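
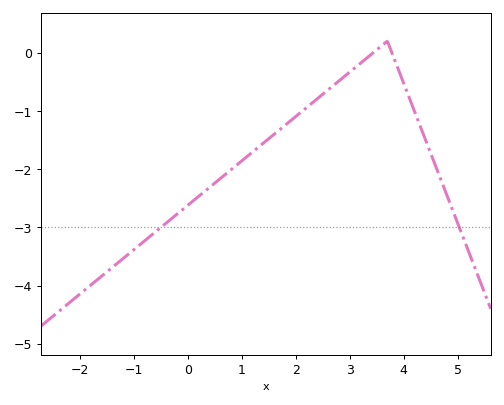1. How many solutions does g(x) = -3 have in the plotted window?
2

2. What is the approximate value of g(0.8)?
-2.01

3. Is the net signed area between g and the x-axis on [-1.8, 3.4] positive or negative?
negative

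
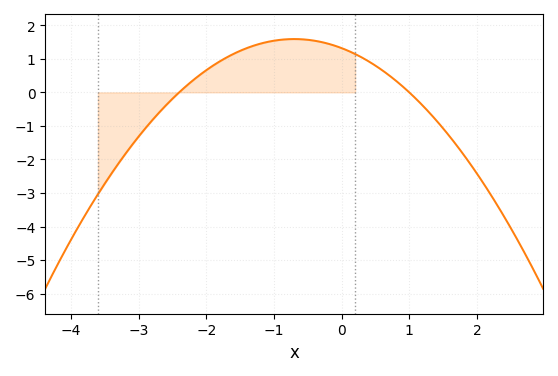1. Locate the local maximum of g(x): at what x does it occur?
-0.7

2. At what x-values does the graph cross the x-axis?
-2.4, 1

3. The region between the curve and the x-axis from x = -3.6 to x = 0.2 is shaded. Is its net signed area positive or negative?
positive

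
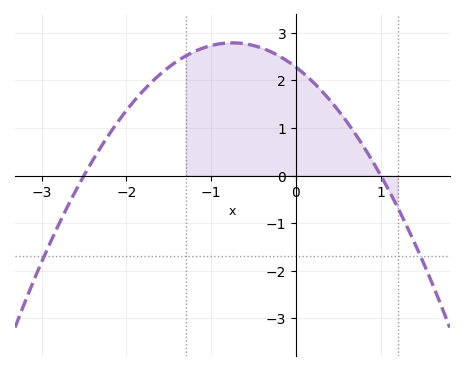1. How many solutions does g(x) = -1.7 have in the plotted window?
2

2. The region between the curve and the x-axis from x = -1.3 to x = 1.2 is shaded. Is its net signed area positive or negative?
positive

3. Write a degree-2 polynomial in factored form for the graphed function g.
y = -0.91(x + 2.5)(x - 1)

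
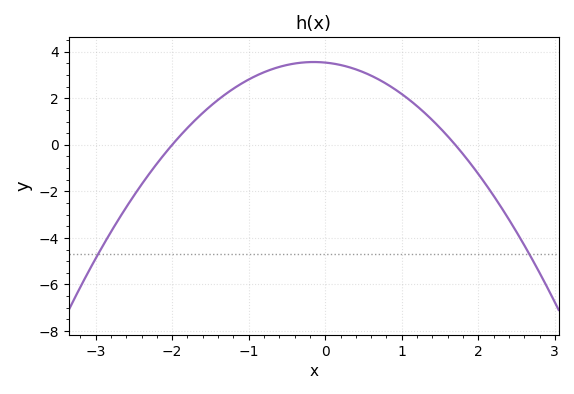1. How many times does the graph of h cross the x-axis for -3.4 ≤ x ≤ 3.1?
2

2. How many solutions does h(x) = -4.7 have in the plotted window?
2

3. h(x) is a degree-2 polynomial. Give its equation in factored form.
y = -1.04(x + 2)(x - 1.7)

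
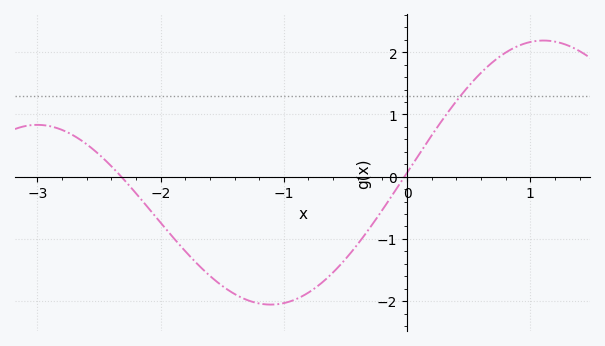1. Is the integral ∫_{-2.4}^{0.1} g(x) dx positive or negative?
negative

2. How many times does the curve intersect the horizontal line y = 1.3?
1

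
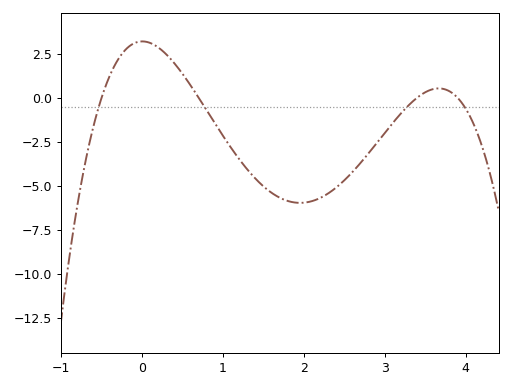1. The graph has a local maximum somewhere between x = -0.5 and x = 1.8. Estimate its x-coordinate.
0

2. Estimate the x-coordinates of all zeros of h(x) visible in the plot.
-0.5, 0.7, 3.4, 3.9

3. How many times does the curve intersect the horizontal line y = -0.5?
4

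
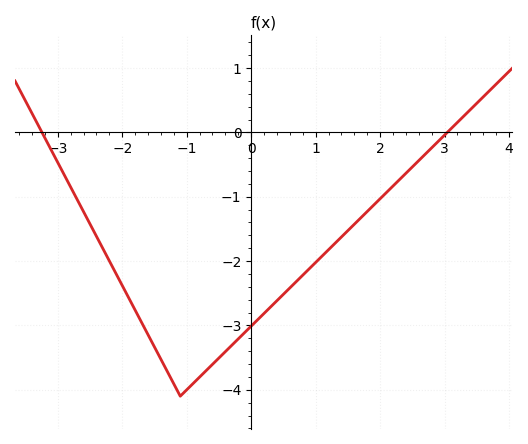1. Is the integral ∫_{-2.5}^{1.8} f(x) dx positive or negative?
negative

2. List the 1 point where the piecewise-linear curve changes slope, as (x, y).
(-1.1, -4.1)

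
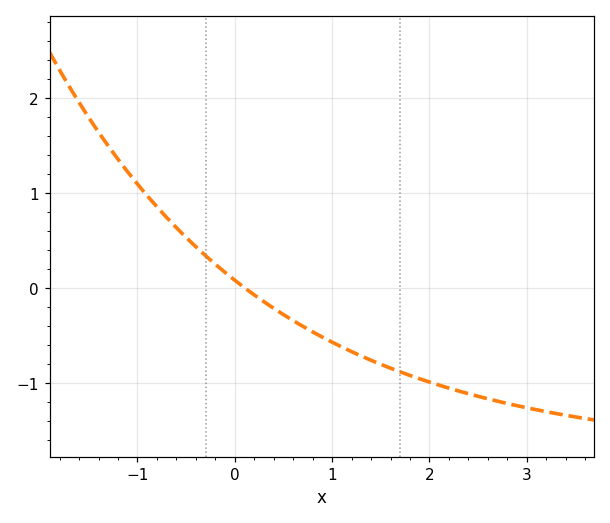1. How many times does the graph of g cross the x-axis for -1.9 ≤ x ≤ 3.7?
1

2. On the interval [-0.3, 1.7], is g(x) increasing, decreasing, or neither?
decreasing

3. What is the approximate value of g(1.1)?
-0.622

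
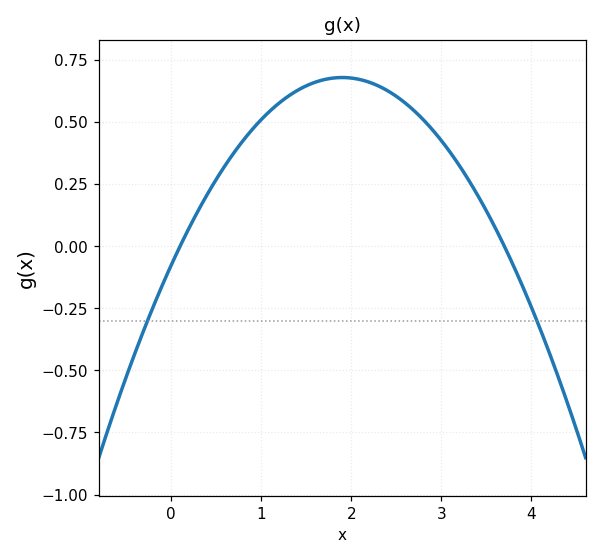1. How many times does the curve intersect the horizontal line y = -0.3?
2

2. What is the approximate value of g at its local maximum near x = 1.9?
0.68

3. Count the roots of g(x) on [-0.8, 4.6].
2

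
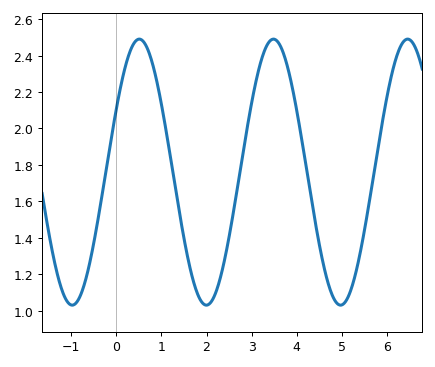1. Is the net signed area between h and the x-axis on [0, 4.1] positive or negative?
positive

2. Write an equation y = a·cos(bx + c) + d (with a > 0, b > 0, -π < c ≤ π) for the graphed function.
y = 0.73cos(2.1x - 1.1) + 1.76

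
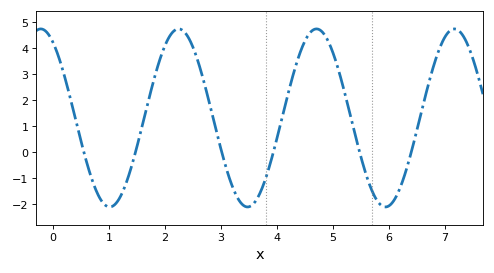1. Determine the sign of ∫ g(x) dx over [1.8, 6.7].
positive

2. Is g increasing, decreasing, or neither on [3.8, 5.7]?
neither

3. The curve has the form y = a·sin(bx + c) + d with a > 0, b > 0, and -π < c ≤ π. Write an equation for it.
y = 3.42sin(2.5x + 2.1) + 1.3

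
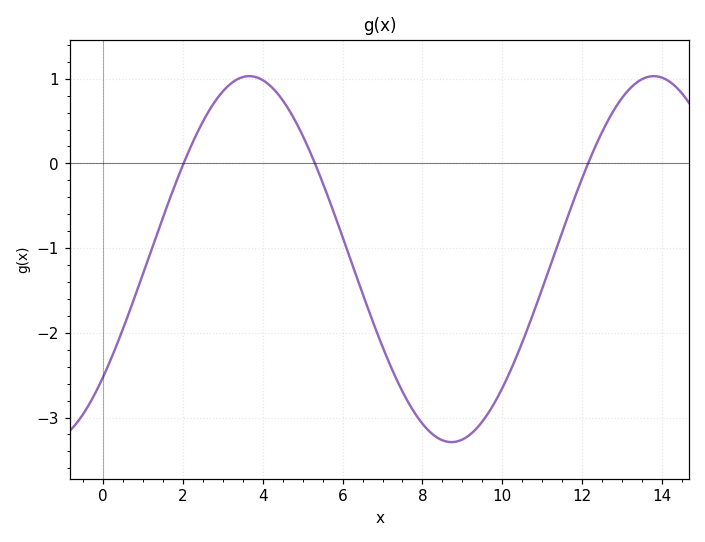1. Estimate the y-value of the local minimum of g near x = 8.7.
-3.3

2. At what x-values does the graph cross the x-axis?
2, 5.4, 12.2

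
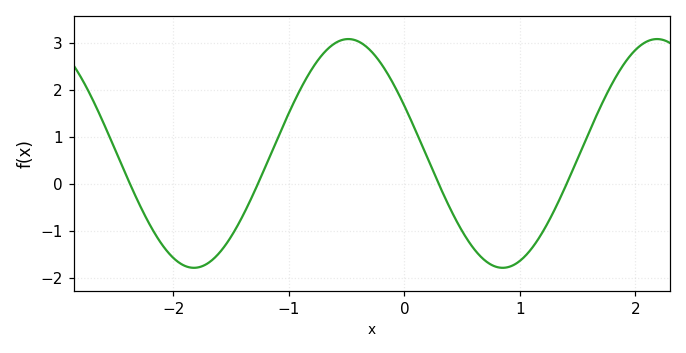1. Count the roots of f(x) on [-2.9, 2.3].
4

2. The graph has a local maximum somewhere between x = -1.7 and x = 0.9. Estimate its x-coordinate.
-0.486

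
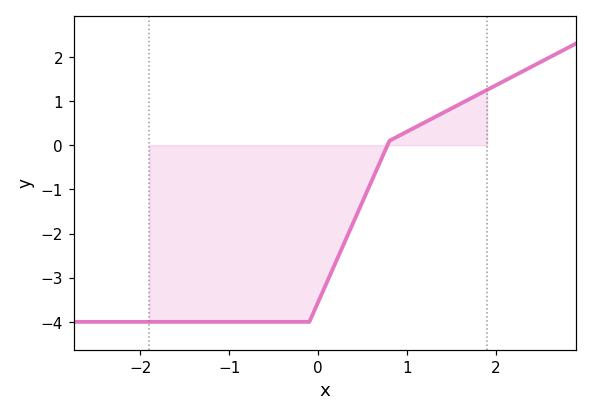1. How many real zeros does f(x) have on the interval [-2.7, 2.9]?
1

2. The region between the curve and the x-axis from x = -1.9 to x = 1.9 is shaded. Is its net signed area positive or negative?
negative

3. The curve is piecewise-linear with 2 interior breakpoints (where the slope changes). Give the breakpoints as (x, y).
(-0.1, -4); (0.8, 0.1)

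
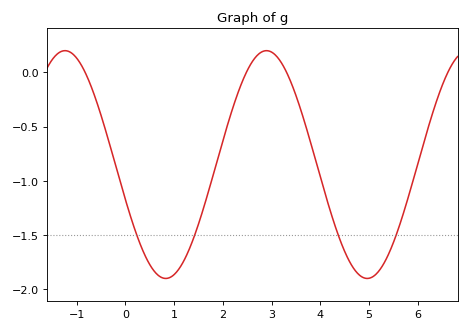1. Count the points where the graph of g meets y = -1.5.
4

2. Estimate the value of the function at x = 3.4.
-0.1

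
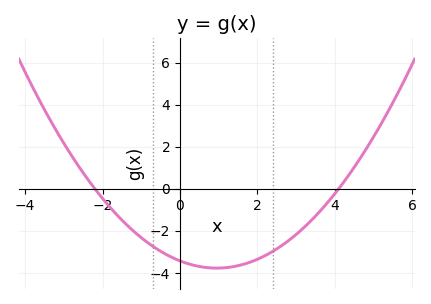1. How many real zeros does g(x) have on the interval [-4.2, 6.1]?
2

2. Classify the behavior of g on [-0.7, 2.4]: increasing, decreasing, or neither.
neither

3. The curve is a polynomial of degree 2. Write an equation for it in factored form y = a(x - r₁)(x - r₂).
y = 0.38(x + 2.2)(x - 4.1)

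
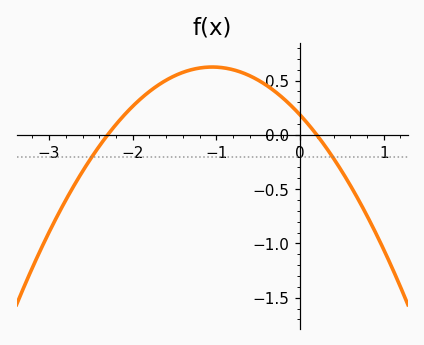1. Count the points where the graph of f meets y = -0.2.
2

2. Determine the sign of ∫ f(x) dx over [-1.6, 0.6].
positive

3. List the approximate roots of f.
-2.3, 0.2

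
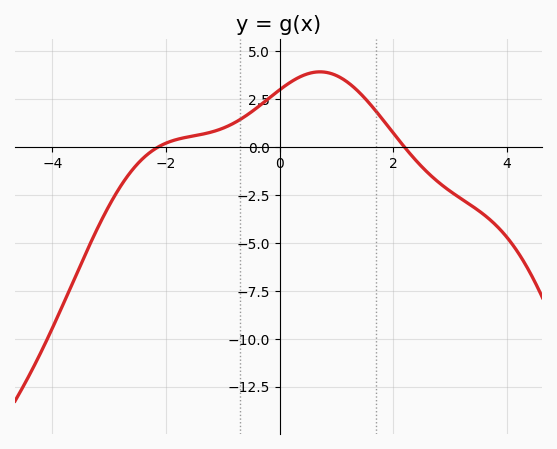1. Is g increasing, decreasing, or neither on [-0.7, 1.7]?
neither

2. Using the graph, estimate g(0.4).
3.8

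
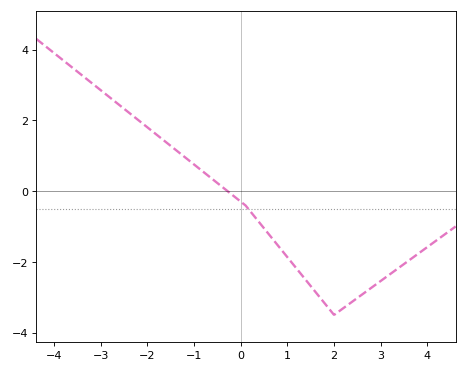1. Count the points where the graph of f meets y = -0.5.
1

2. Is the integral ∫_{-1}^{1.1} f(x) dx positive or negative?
negative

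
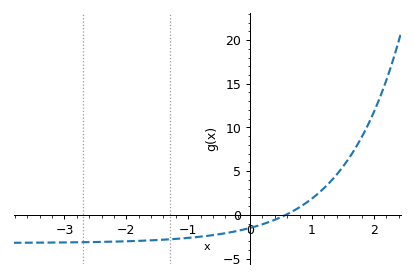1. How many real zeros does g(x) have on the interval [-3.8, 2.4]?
1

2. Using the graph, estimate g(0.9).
1.5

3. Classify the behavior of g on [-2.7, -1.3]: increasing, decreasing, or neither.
increasing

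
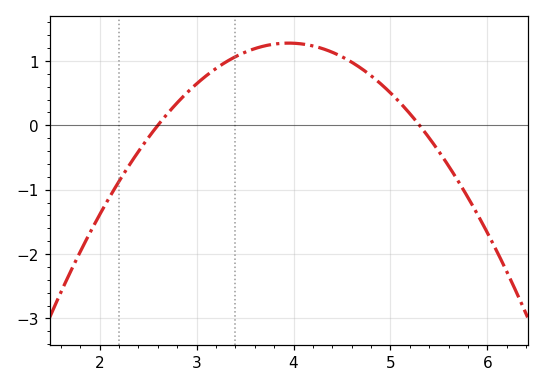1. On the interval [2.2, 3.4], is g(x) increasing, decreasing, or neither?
increasing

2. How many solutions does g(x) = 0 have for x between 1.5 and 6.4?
2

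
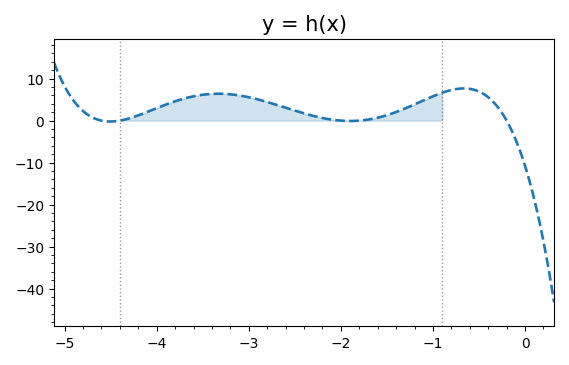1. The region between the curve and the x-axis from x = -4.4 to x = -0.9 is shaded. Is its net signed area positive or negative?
positive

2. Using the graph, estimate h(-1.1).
5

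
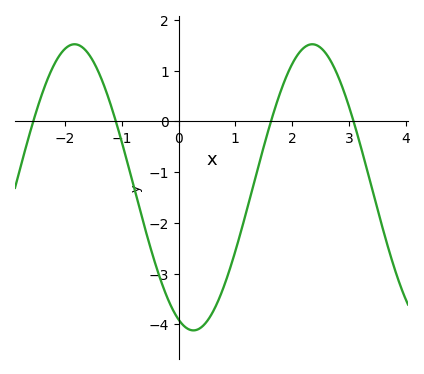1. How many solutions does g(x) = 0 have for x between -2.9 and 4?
4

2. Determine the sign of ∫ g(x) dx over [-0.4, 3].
negative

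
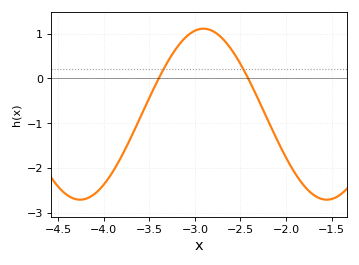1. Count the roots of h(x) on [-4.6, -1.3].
2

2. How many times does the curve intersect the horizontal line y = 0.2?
2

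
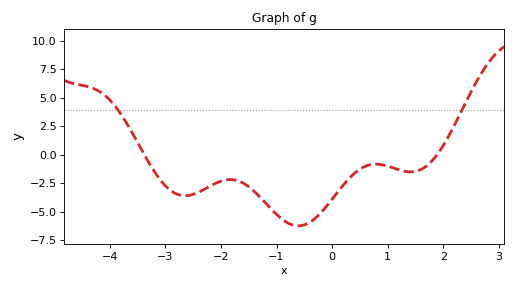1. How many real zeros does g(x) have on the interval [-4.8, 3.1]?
2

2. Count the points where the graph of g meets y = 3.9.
2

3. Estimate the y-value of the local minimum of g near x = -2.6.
-3.6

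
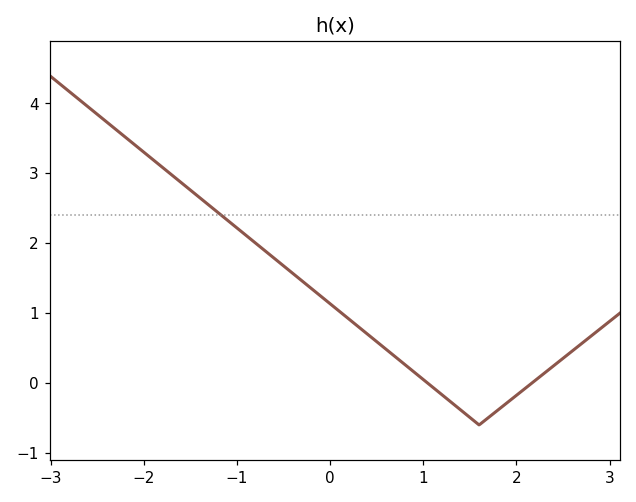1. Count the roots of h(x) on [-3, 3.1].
2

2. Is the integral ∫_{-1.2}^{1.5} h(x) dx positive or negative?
positive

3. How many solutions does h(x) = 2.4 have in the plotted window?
1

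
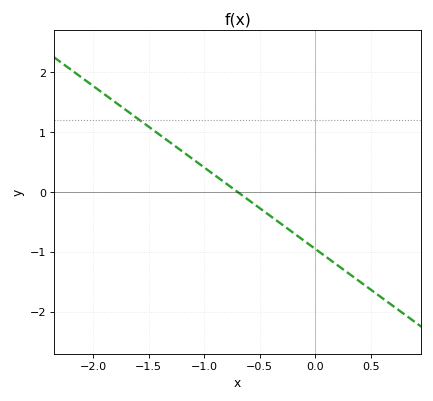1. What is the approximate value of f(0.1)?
-1.09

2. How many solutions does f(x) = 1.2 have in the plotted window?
1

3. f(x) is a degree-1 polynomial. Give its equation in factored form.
y = -1.36(x + 0.7)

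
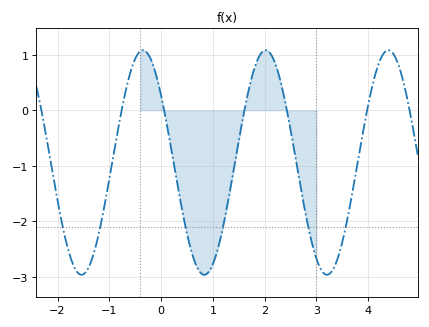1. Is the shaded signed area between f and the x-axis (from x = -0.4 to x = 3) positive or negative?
negative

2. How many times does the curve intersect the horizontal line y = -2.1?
6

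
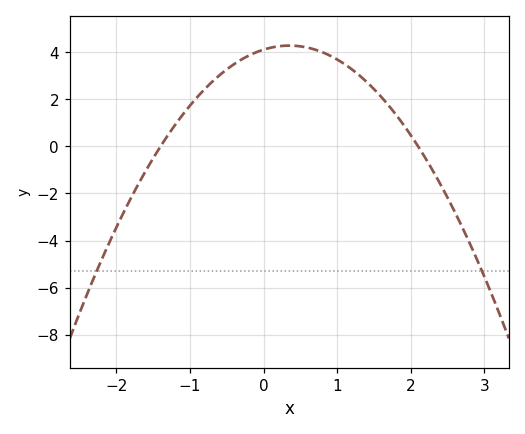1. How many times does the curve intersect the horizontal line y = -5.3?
2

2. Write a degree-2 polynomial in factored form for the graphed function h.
y = -1.4(x + 1.4)(x - 2.1)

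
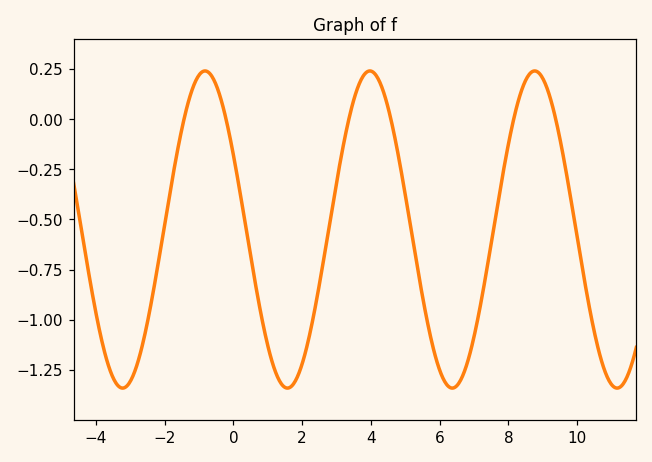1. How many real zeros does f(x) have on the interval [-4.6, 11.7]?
6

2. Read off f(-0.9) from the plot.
0.236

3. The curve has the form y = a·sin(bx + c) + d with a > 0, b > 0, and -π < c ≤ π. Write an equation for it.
y = 0.79sin(1.31x + 2.65) - 0.55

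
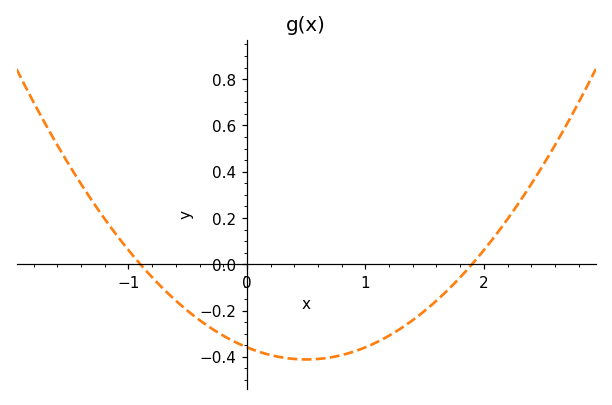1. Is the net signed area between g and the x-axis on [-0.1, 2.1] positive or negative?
negative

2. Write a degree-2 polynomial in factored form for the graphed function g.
y = 0.21(x + 0.9)(x - 1.9)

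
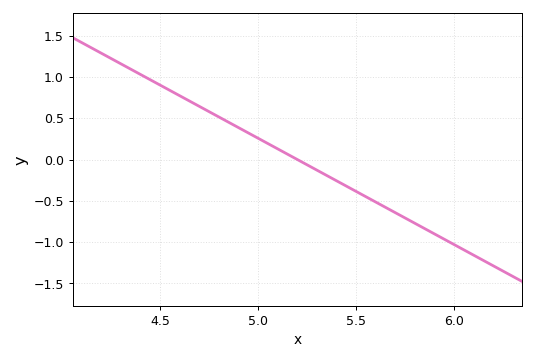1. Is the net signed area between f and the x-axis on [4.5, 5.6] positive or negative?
positive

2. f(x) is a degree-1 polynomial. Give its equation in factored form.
y = -1.29(x - 5.2)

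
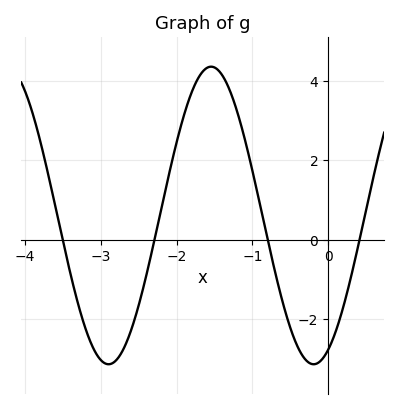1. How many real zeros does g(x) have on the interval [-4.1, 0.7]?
4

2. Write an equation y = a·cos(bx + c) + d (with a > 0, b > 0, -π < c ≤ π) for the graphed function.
y = 3.76cos(2.3x - 2.7) + 0.61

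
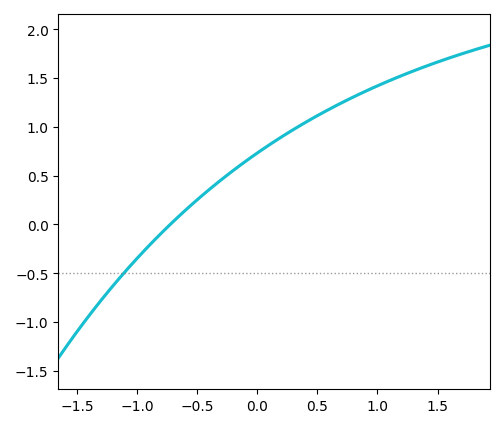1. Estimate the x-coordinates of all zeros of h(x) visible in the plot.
-0.7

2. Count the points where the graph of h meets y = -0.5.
1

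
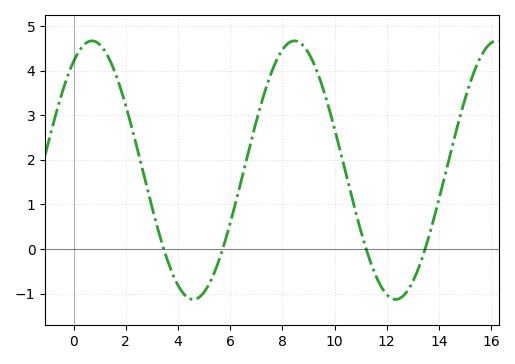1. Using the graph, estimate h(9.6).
3.52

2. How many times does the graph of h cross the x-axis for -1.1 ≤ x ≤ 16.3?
4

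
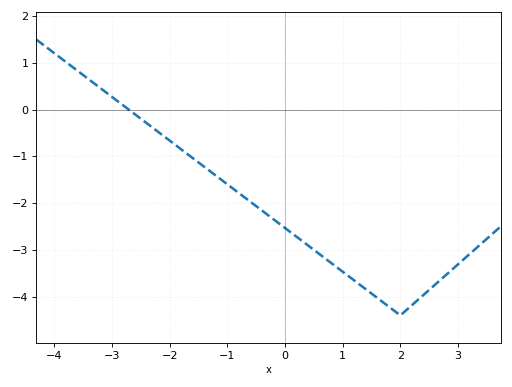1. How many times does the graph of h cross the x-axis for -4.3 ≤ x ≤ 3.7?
1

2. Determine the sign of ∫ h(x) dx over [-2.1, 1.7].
negative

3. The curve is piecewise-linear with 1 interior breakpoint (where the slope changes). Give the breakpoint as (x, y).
(2, -4.4)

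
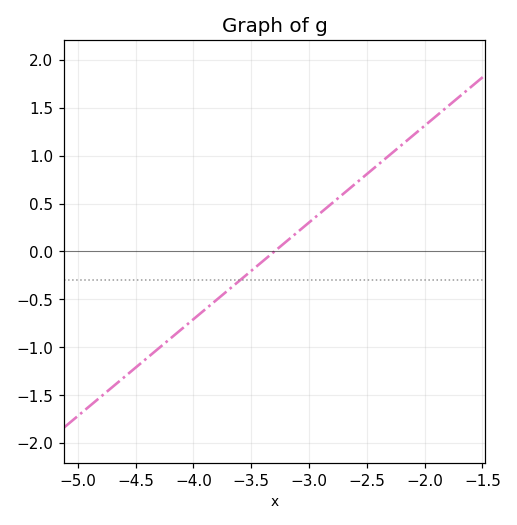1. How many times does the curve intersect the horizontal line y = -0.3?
1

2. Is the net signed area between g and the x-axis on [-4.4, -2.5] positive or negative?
negative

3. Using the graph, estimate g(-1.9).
1.4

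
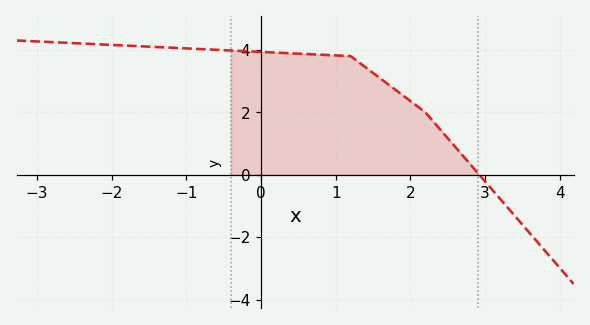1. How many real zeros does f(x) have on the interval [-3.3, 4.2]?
1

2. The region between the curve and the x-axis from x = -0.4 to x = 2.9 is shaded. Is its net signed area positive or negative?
positive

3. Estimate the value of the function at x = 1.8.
2.8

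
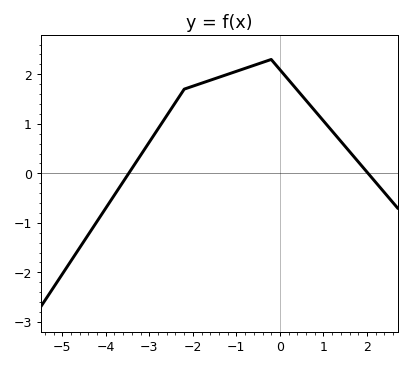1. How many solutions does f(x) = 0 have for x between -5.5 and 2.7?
2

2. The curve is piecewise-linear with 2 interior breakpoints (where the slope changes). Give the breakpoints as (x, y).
(-2.2, 1.7); (-0.2, 2.3)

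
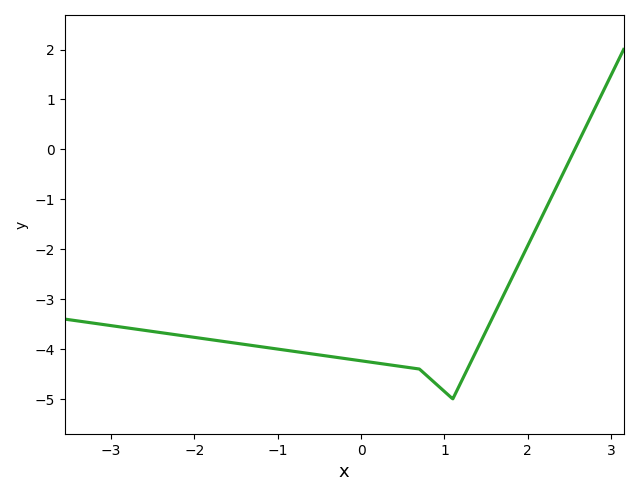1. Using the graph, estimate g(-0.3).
-4.2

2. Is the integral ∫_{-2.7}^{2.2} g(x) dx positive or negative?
negative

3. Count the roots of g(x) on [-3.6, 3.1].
1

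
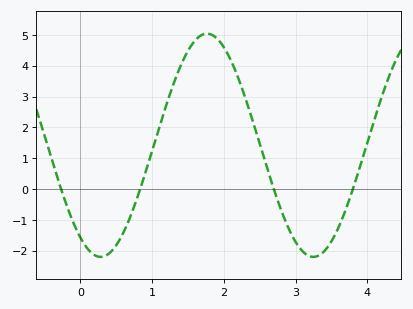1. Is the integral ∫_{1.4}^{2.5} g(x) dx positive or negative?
positive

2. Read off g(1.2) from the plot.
2.73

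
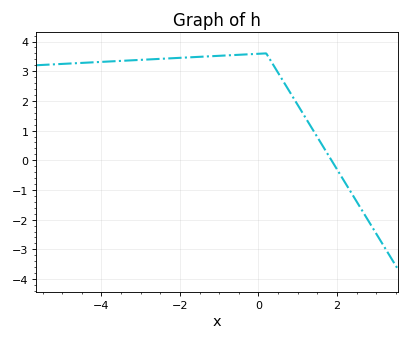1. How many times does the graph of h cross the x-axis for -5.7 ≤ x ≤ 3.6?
1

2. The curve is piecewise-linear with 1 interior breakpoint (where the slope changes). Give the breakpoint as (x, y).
(0.2, 3.6)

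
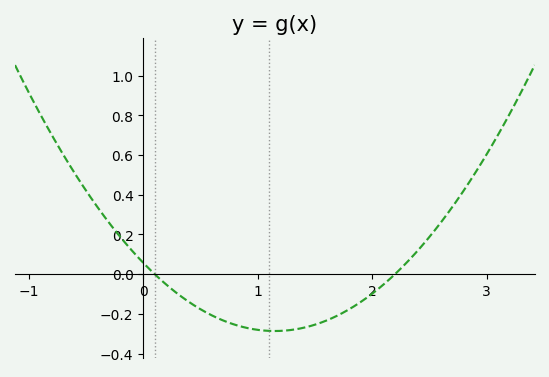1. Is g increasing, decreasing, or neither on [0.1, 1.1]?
decreasing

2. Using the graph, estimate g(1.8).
-0.18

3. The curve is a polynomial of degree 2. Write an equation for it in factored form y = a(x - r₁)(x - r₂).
y = 0.26(x - 0.1)(x - 2.2)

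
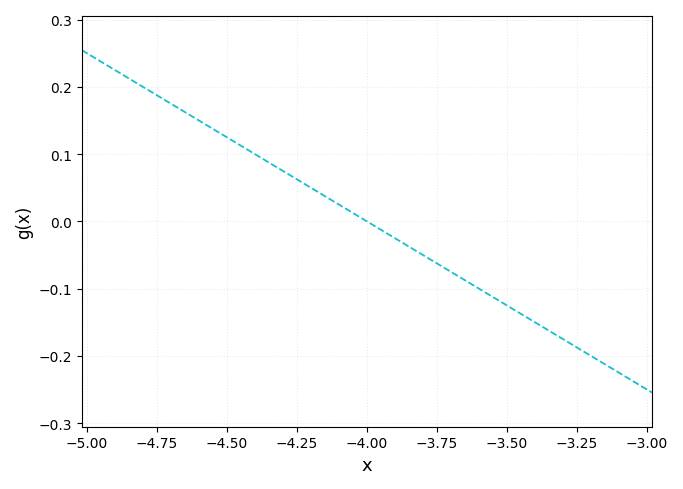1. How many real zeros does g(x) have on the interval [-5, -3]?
1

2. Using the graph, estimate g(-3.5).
-0.12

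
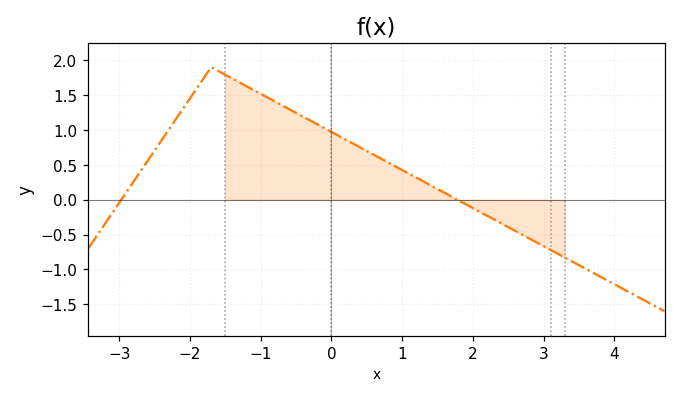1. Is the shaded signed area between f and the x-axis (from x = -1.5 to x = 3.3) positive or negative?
positive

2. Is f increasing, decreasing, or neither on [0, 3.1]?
decreasing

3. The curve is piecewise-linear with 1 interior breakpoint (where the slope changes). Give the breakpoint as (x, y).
(-1.7, 1.9)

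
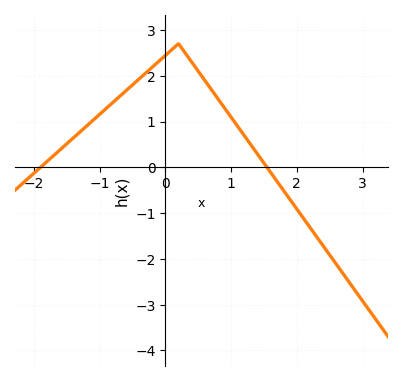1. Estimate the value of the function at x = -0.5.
1.8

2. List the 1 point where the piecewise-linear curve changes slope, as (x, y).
(0.2, 2.7)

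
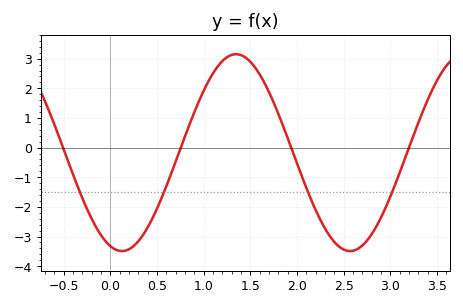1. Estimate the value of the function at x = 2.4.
-3.18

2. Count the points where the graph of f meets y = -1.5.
4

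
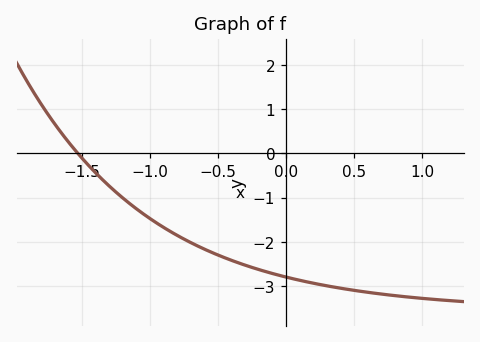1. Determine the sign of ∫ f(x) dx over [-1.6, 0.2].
negative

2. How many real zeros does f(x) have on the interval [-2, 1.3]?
1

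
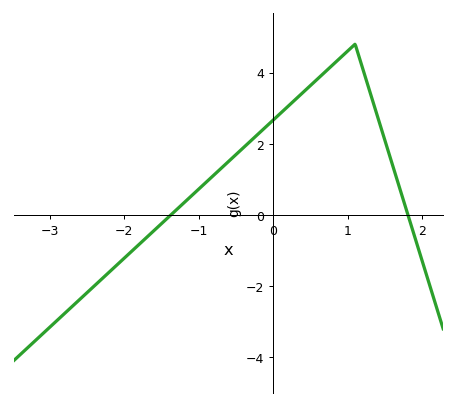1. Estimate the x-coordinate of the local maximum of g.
1.1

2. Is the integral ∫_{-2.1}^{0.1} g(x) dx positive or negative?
positive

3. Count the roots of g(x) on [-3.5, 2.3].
2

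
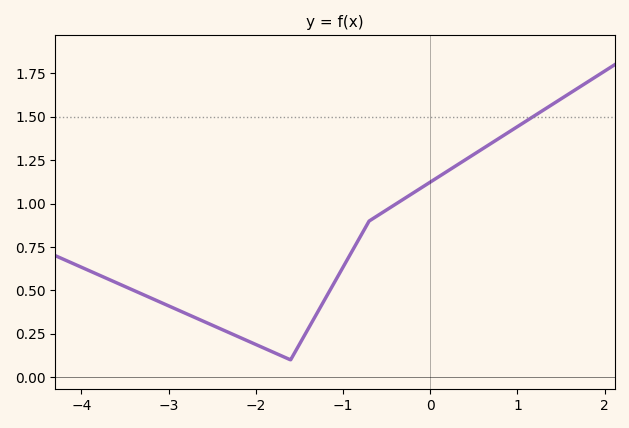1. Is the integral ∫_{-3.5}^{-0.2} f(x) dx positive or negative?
positive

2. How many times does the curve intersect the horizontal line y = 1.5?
1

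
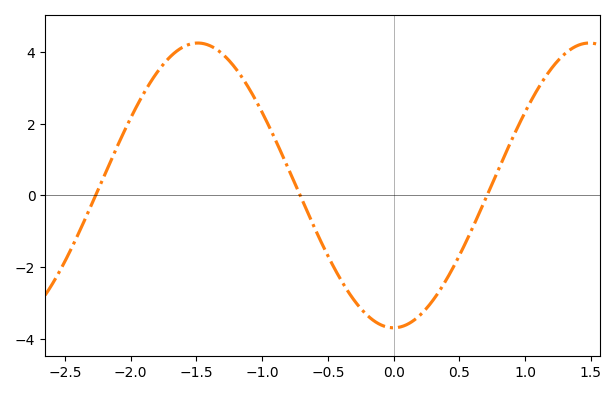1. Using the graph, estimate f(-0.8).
0.8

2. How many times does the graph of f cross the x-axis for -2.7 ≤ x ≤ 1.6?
3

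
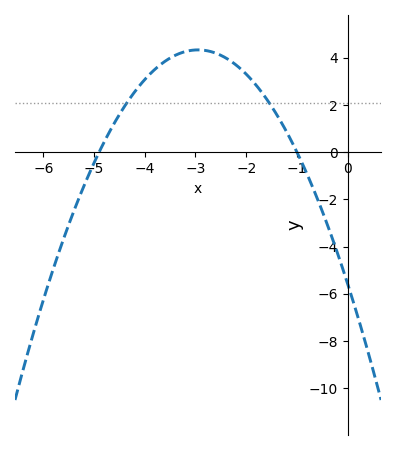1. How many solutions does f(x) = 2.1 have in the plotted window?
2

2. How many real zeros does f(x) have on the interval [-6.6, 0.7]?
2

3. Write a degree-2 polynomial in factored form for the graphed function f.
y = -1.14(x + 4.9)(x + 1)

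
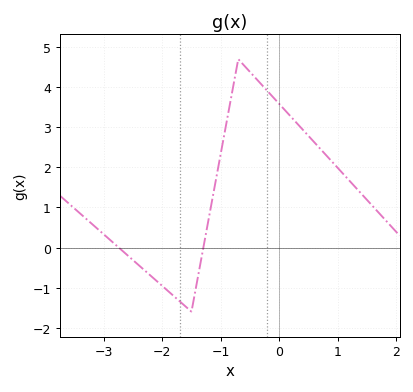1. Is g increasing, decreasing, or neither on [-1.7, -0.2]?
neither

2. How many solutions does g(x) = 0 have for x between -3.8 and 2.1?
2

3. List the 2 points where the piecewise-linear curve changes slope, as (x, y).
(-1.5, -1.6); (-0.7, 4.7)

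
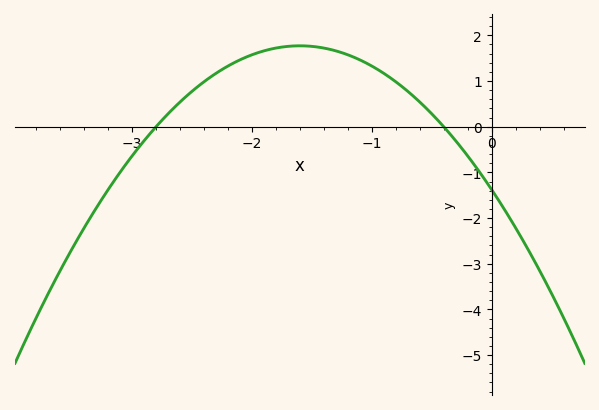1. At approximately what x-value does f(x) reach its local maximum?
-1.6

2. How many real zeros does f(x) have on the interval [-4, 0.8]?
2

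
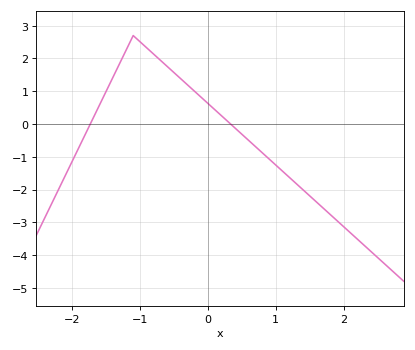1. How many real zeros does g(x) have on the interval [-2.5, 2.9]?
2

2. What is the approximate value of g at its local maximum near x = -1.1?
2.7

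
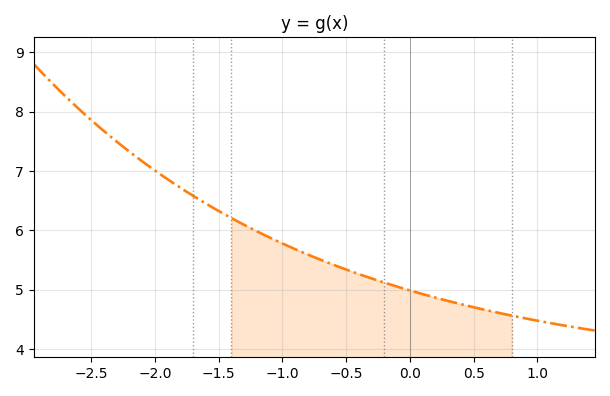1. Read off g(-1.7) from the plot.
6.6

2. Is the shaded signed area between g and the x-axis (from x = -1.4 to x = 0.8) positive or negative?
positive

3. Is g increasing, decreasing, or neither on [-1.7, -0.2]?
decreasing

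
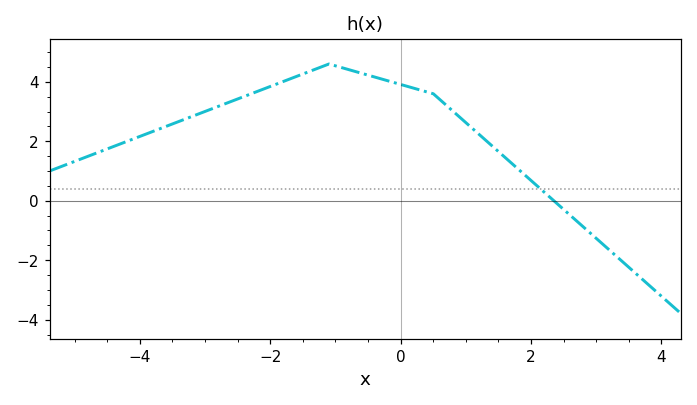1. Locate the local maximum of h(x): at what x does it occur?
-1.1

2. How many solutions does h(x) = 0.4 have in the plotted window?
1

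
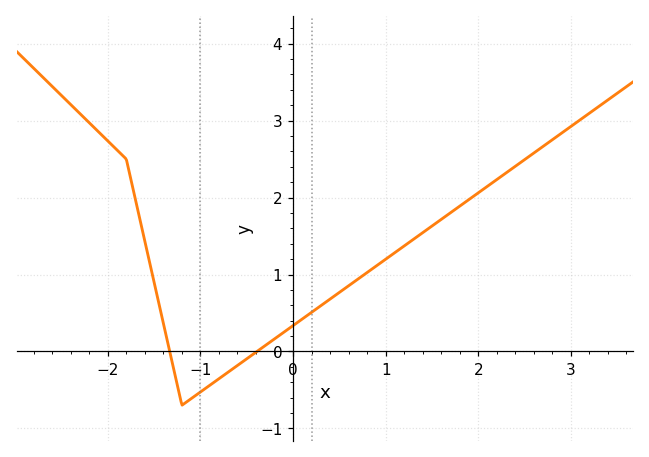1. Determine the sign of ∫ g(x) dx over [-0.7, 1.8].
positive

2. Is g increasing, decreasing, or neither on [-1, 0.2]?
increasing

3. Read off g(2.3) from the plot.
2.3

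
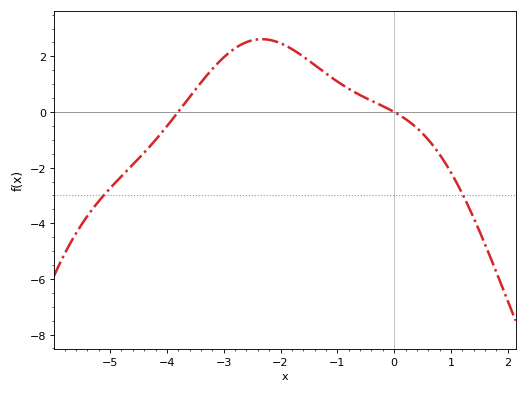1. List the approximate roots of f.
-3.8, 0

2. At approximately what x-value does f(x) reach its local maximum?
-2.4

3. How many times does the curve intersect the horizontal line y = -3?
2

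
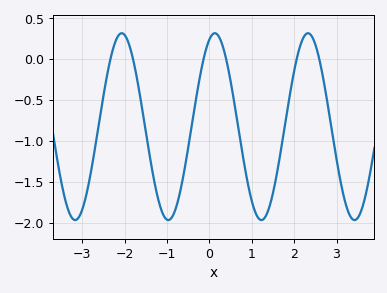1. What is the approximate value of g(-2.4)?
-0.15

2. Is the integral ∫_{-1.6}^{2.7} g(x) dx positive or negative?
negative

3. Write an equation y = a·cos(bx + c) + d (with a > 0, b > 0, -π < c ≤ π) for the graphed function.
y = 1.14cos(2.9x - 0.37) - 0.82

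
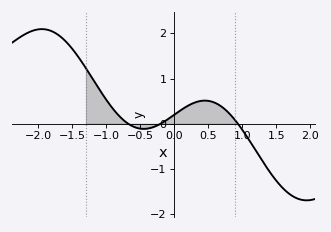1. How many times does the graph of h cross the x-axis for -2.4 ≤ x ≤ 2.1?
3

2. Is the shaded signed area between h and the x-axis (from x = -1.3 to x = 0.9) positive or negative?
positive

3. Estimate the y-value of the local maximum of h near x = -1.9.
2.1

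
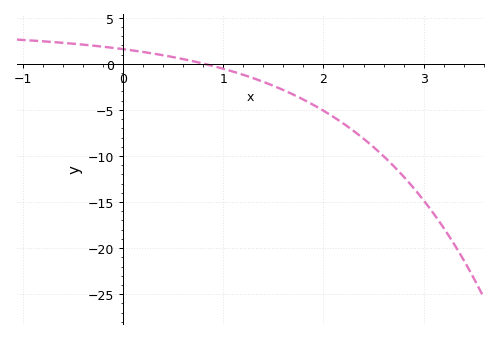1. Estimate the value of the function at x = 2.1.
-6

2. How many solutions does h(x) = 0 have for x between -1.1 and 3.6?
1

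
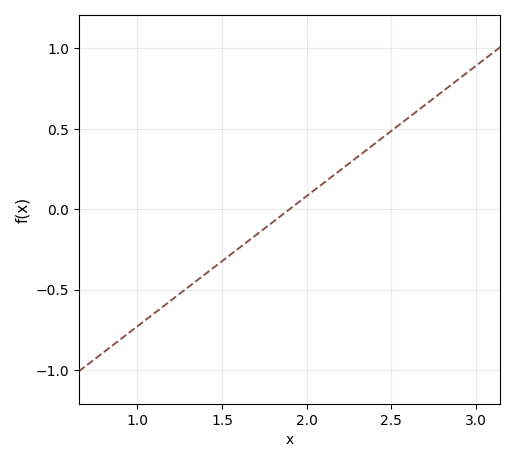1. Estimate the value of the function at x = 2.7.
0.648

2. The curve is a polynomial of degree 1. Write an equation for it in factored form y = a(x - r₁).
y = 0.81(x - 1.9)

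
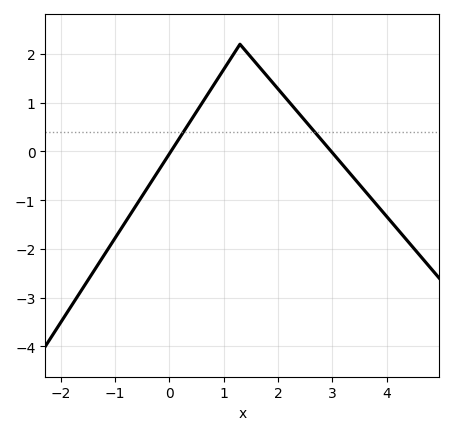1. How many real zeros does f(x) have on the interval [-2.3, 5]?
2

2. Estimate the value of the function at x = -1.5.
-2.6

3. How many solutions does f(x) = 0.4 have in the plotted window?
2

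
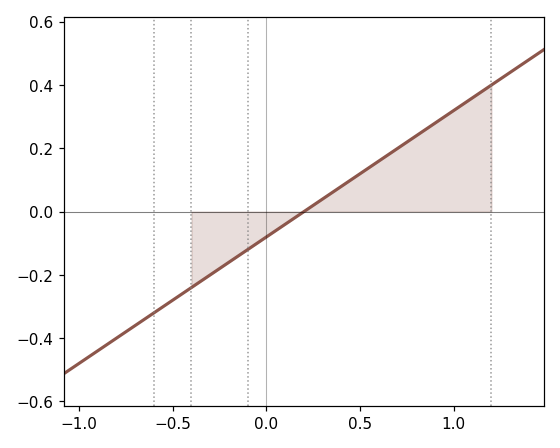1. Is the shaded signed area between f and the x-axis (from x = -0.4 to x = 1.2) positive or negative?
positive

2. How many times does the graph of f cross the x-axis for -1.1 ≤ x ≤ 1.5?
1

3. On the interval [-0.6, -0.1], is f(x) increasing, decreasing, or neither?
increasing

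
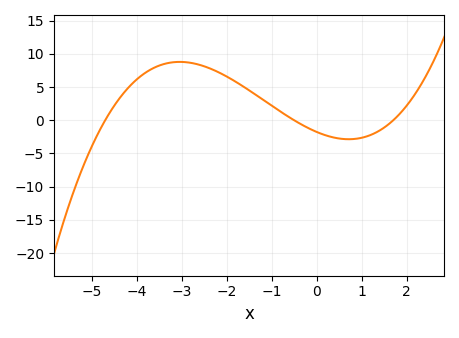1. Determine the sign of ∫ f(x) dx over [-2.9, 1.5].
positive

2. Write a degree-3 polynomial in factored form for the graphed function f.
y = 0.44(x + 4.7)(x + 0.5)(x - 1.7)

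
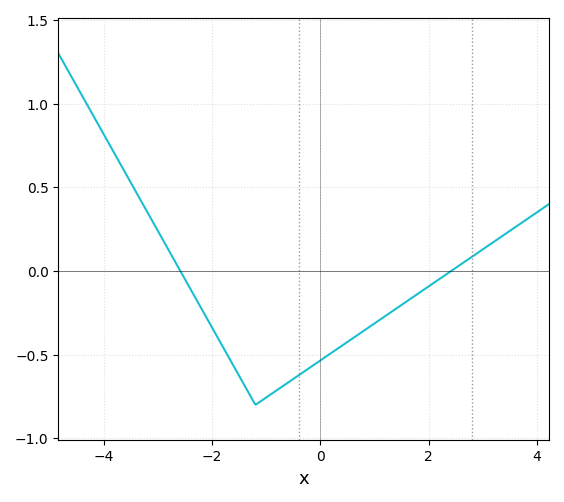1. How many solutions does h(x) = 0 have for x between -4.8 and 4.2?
2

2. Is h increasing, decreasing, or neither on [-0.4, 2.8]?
increasing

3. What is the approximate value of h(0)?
-0.534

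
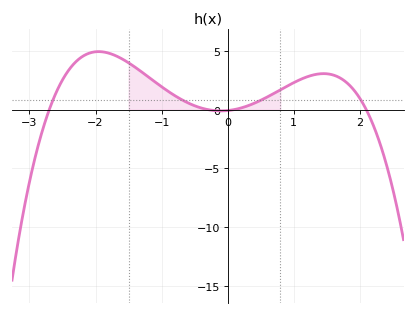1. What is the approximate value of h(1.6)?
2.94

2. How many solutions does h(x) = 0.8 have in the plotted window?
4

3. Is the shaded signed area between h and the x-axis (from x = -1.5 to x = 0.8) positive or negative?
positive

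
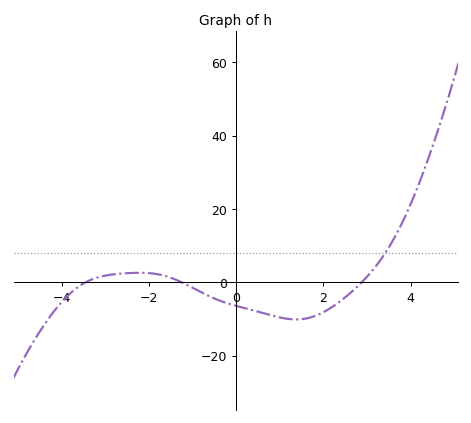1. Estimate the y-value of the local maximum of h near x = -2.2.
2.61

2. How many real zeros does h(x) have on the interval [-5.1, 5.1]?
3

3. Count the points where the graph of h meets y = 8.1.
1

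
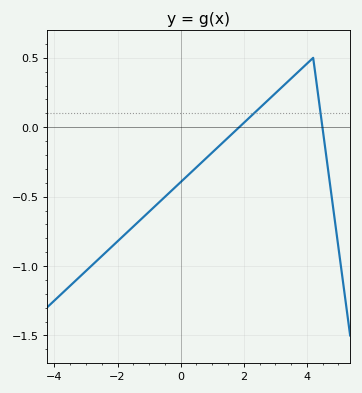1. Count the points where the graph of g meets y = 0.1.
2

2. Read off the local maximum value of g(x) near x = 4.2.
0.5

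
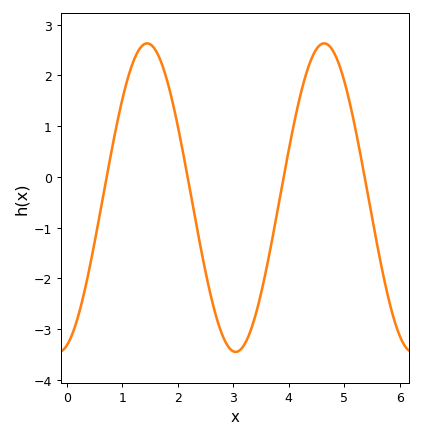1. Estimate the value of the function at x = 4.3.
2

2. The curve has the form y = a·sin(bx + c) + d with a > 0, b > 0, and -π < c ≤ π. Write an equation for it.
y = 3.04sin(2x - 1.3) - 0.41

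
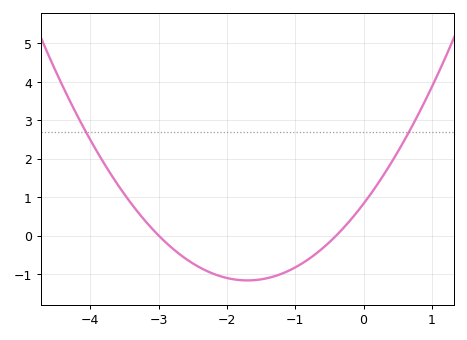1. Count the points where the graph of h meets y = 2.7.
2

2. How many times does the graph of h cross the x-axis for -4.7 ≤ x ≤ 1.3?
2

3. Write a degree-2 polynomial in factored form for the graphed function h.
y = 0.69(x + 3)(x + 0.4)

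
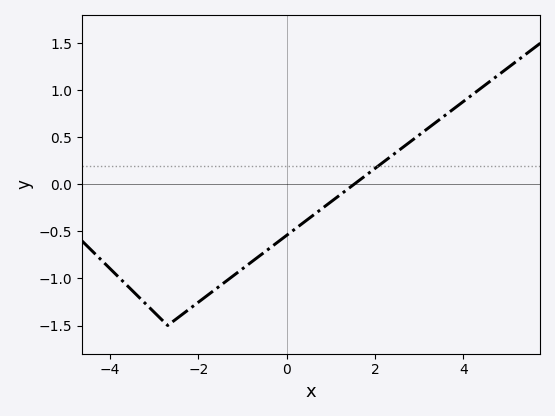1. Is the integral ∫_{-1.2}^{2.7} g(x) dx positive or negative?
negative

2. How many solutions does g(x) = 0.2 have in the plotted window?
1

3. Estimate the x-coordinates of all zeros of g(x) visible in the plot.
1.6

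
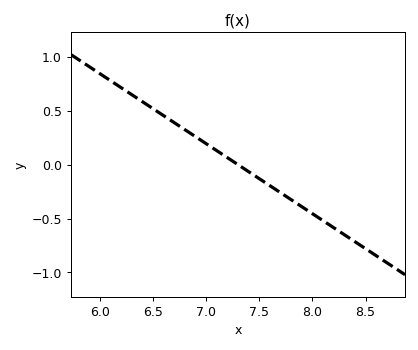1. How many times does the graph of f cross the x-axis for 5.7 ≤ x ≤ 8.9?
1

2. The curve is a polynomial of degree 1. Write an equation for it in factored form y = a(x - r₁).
y = -0.65(x - 7.3)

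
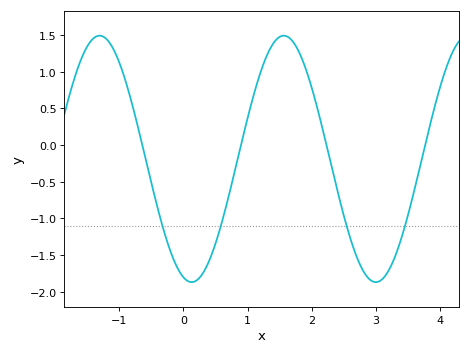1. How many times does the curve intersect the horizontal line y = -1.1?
4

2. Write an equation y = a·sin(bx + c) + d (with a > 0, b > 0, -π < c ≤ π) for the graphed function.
y = 1.68sin(2.2x - 1.9) - 0.19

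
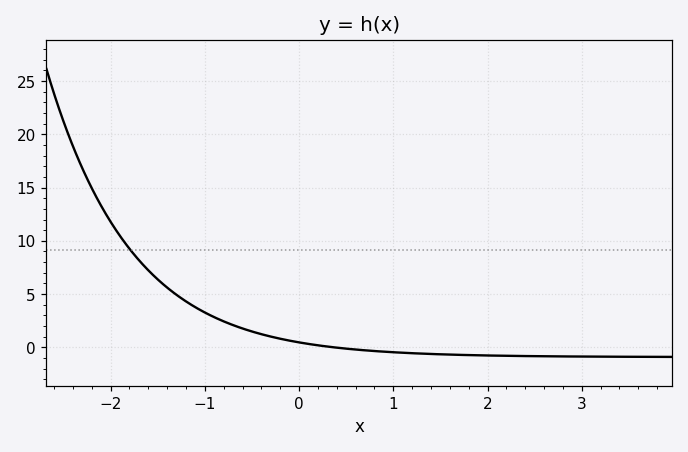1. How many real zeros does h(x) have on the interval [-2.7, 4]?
1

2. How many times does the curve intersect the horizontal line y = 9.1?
1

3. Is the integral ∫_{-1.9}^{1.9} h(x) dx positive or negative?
positive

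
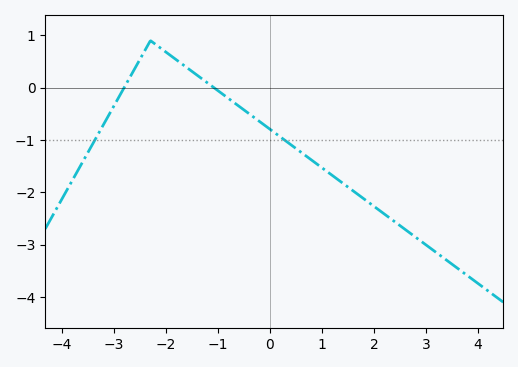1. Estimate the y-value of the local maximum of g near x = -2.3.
0.9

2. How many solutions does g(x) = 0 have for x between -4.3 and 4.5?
2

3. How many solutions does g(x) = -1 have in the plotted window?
2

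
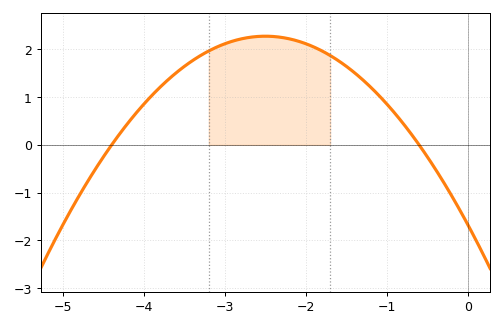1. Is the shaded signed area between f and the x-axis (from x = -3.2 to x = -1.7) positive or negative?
positive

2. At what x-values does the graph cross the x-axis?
-4.4, -0.6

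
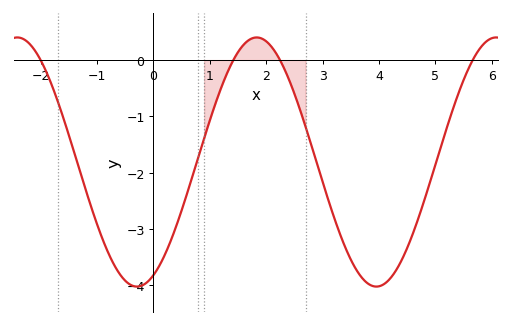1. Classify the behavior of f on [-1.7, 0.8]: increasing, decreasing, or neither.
neither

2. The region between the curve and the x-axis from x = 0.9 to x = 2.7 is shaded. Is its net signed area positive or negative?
negative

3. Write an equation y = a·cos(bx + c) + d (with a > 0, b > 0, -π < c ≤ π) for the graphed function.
y = 2.21cos(1.48x - 2.71) - 1.81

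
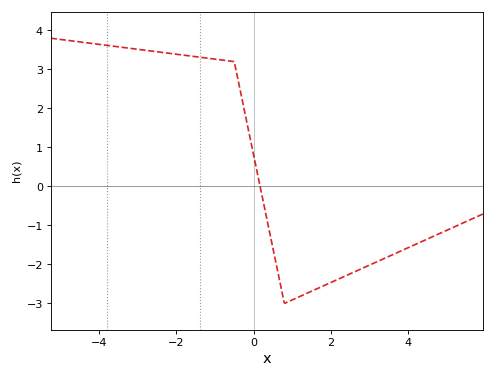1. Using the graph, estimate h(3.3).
-1.9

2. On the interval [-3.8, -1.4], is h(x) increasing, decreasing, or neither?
decreasing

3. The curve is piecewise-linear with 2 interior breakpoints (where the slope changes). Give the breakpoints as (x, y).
(-0.5, 3.2); (0.8, -3)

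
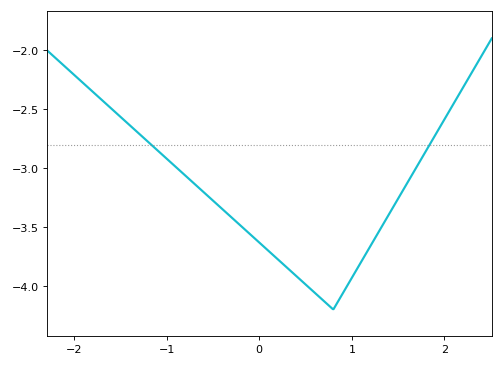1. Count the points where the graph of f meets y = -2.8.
2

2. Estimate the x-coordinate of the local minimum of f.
0.8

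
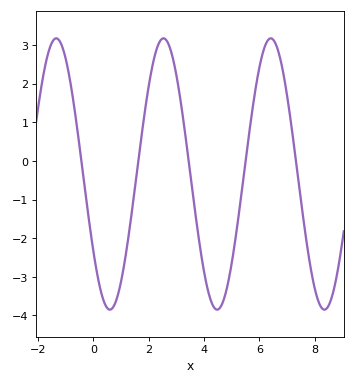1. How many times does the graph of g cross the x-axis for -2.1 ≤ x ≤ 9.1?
5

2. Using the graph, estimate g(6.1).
2.72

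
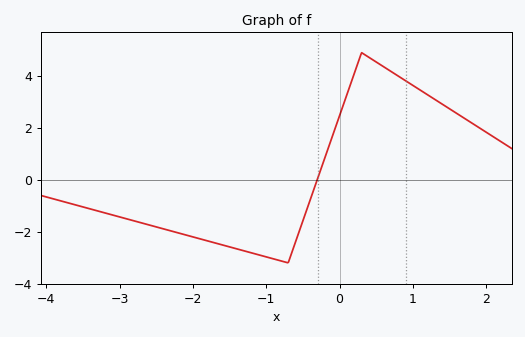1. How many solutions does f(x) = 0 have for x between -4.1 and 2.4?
1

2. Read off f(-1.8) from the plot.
-2.35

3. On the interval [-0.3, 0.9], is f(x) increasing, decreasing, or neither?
neither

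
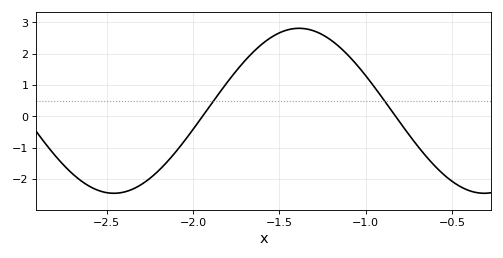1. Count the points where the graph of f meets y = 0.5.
2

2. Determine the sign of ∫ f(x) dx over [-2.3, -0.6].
positive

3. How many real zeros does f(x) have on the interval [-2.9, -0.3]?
2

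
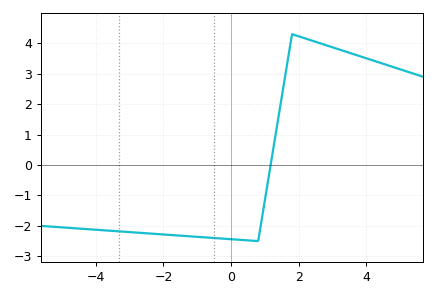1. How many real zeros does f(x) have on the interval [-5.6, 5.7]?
1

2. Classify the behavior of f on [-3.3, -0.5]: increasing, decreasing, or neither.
decreasing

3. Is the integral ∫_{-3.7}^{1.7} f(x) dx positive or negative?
negative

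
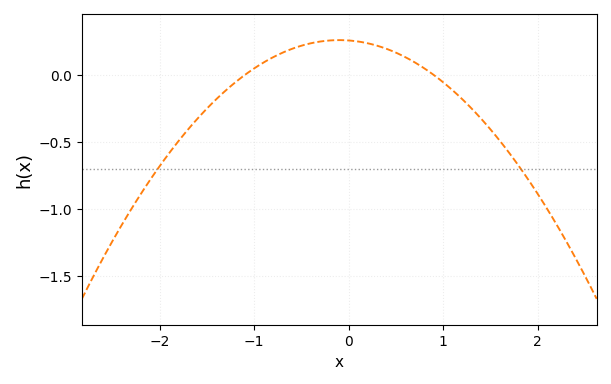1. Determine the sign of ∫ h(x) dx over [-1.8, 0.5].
positive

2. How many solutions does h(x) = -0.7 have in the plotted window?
2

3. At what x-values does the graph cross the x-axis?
-1.1, 0.9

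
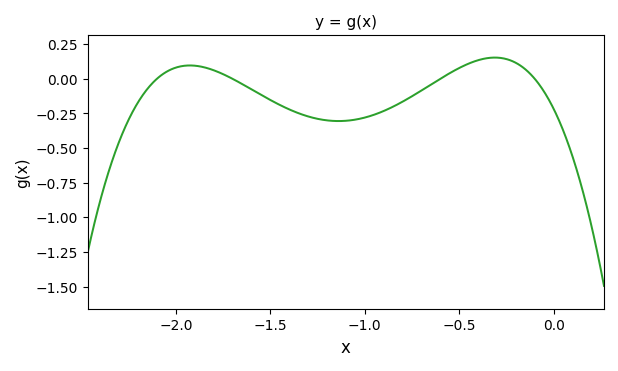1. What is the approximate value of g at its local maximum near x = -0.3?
0.16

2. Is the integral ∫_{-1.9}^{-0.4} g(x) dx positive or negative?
negative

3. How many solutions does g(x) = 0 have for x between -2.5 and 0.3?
4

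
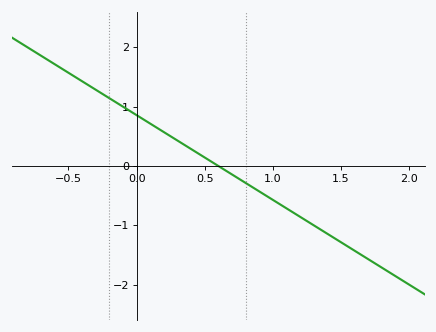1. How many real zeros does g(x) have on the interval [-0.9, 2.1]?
1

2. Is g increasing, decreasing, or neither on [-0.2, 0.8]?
decreasing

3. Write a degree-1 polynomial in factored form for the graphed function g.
y = -1.43(x - 0.6)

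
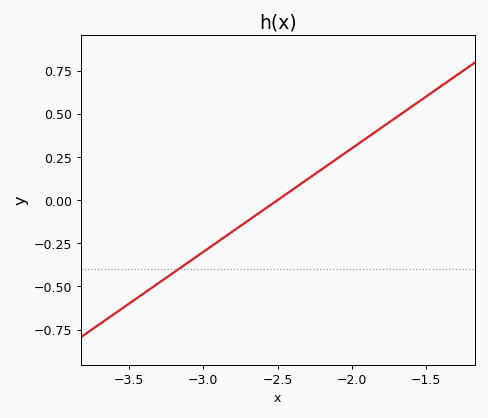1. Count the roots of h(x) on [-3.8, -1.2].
1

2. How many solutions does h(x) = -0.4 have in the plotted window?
1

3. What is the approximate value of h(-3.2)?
-0.42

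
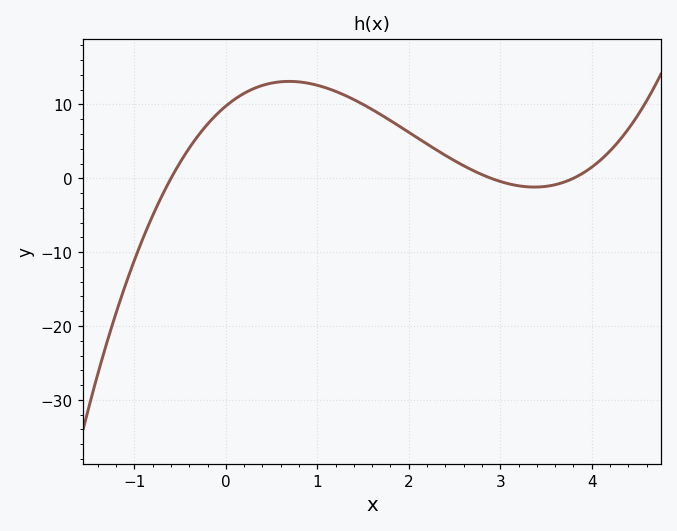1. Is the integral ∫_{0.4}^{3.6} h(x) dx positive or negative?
positive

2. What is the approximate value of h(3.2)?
-1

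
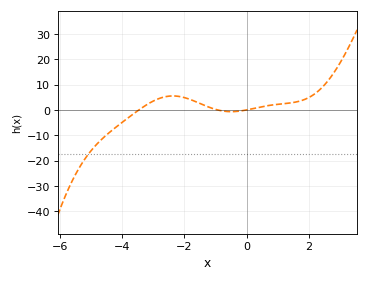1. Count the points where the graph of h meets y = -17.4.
1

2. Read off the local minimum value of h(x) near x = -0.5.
-0.681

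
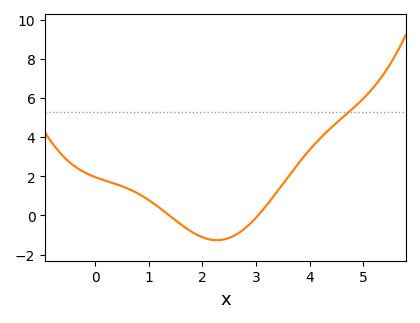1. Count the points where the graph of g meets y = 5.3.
1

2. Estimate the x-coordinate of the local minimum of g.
2.3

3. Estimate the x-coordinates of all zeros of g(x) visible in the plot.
1.4, 3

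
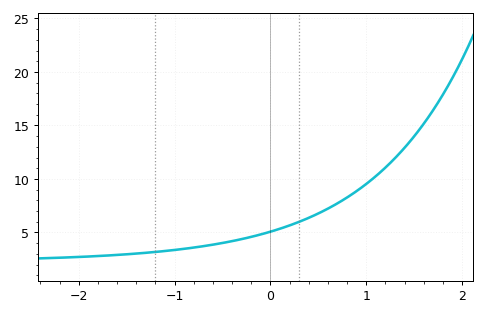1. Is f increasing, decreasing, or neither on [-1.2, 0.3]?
increasing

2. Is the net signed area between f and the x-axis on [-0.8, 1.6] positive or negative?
positive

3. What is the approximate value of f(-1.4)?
3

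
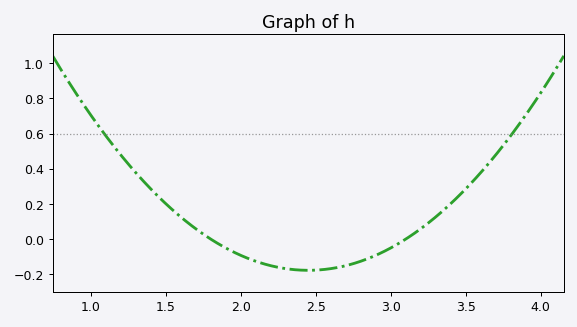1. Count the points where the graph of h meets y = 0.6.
2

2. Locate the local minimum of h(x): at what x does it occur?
2.45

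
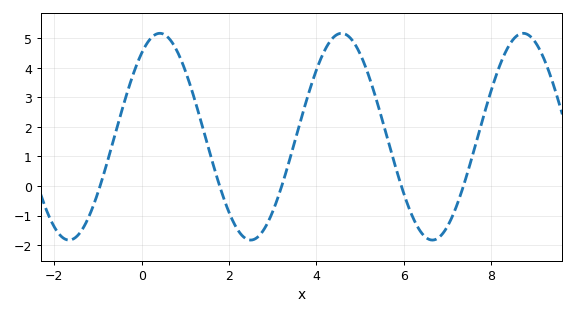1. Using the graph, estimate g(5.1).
4.14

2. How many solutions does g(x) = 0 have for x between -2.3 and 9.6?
5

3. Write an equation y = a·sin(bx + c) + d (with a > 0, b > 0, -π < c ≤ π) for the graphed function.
y = 3.5sin(1.51x + 0.942) + 1.67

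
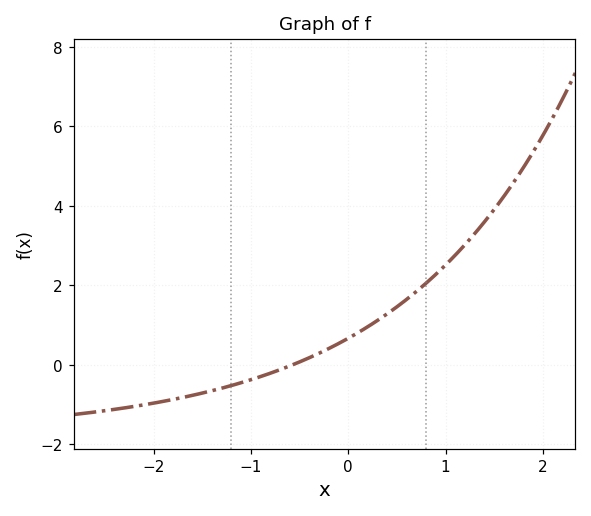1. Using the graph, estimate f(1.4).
3.6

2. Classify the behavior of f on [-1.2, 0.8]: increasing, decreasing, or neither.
increasing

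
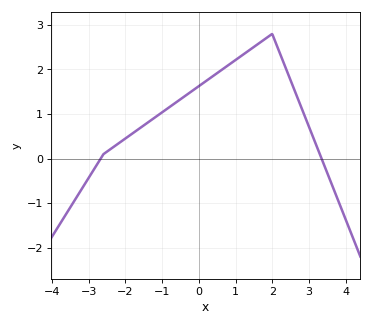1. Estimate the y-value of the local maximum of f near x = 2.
2.8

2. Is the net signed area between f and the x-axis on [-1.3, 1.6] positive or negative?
positive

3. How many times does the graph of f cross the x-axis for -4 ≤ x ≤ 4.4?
2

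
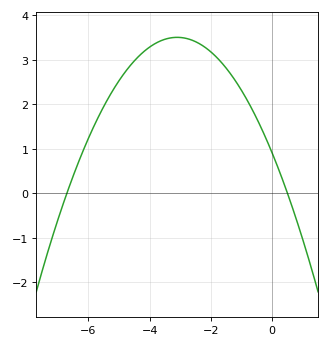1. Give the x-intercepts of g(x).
-6.7, 0.5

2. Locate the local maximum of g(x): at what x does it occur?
-3.1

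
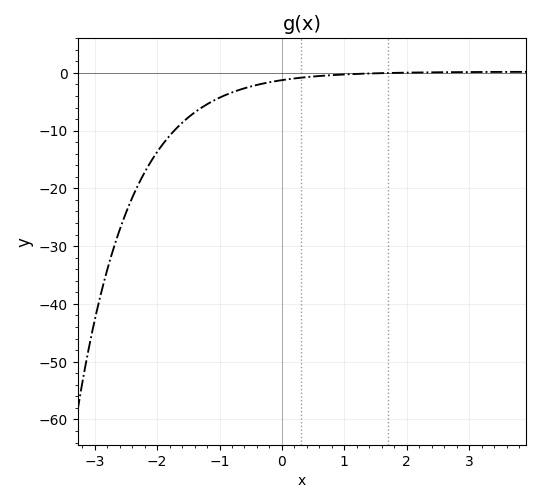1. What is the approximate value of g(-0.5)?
-2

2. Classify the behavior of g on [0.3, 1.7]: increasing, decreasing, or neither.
increasing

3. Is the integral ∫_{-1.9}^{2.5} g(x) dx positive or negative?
negative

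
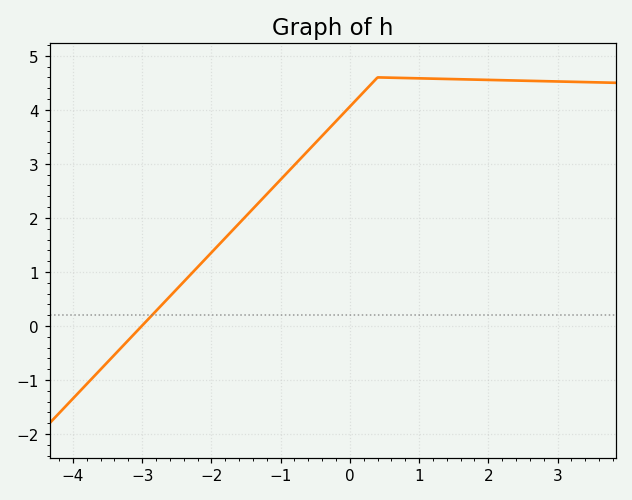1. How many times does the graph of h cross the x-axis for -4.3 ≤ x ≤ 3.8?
1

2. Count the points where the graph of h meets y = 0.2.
1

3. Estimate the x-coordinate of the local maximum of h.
0.4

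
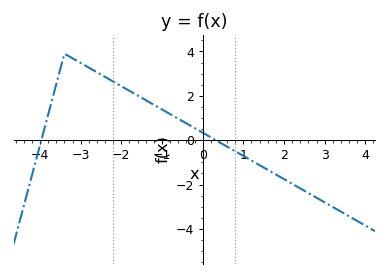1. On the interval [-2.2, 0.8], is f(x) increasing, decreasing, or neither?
decreasing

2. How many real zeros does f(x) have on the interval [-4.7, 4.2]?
2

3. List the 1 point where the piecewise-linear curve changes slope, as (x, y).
(-3.4, 3.9)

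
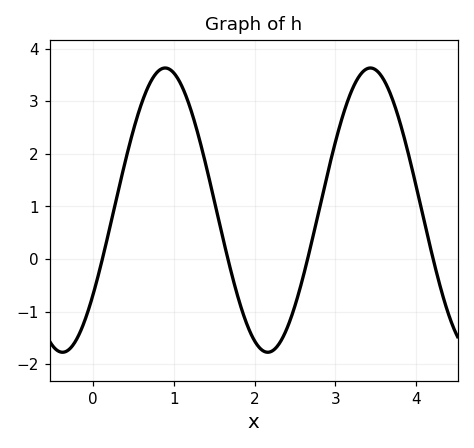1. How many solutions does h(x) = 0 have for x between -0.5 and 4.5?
4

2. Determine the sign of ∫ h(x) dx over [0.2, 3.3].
positive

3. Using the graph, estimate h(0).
-0.661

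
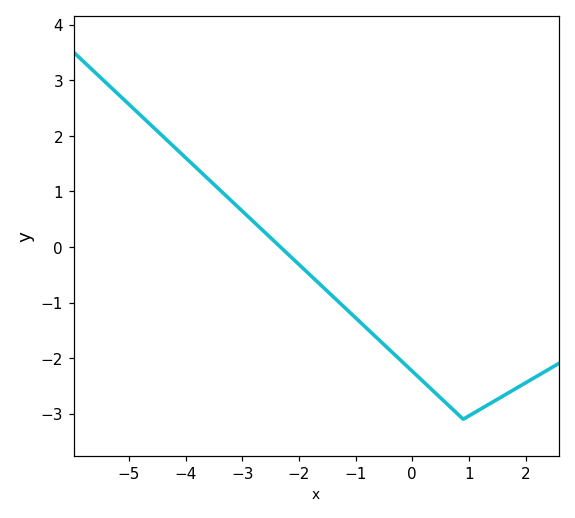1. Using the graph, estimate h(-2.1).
-0.2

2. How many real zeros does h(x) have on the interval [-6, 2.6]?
1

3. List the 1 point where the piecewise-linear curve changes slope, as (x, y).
(0.9, -3.1)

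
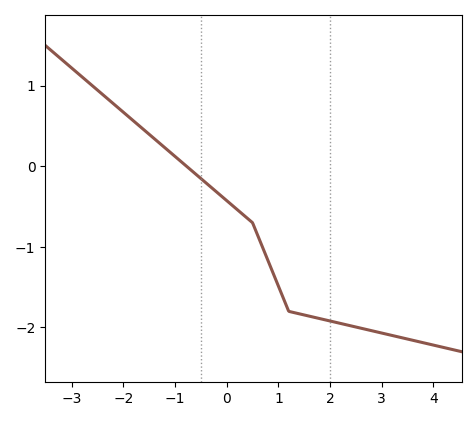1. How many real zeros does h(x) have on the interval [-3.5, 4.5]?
1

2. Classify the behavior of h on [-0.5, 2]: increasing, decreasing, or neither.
decreasing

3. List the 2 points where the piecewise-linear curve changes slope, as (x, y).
(0.5, -0.7); (1.2, -1.8)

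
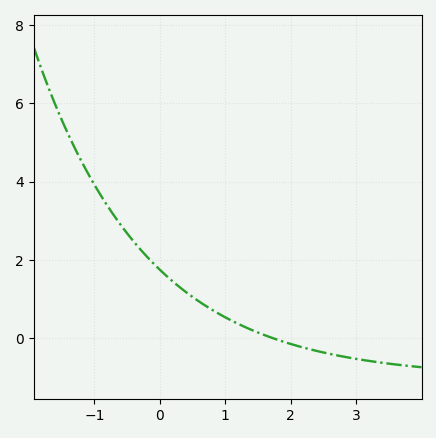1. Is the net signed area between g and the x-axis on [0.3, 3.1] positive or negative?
positive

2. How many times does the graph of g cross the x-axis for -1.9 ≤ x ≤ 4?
1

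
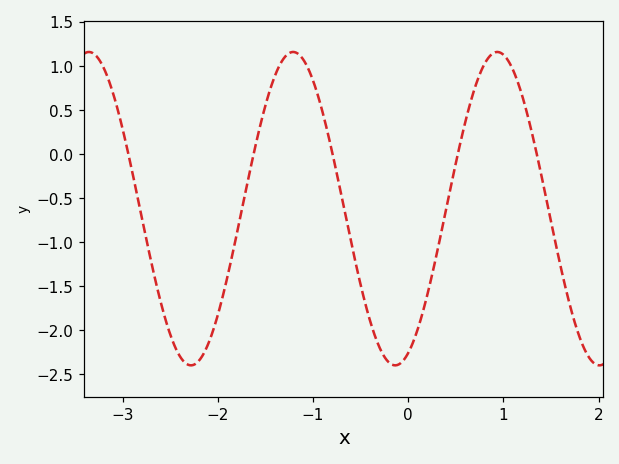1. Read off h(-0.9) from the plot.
0.5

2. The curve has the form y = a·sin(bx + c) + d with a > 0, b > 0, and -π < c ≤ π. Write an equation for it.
y = 1.78sin(2.9x - 1.2) - 0.62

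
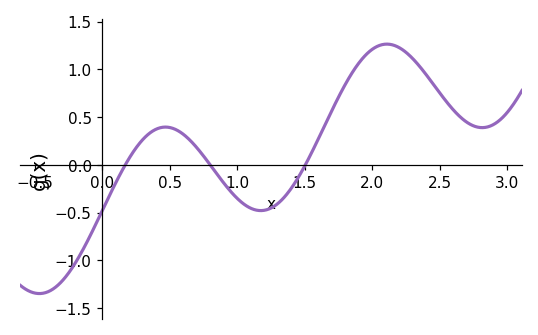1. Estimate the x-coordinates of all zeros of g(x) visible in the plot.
0.15, 0.8, 1.5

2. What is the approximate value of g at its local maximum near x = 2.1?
1.25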